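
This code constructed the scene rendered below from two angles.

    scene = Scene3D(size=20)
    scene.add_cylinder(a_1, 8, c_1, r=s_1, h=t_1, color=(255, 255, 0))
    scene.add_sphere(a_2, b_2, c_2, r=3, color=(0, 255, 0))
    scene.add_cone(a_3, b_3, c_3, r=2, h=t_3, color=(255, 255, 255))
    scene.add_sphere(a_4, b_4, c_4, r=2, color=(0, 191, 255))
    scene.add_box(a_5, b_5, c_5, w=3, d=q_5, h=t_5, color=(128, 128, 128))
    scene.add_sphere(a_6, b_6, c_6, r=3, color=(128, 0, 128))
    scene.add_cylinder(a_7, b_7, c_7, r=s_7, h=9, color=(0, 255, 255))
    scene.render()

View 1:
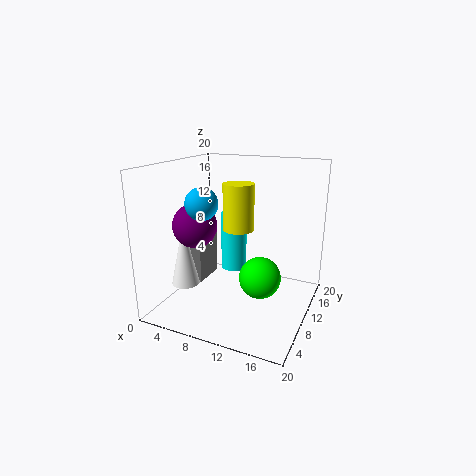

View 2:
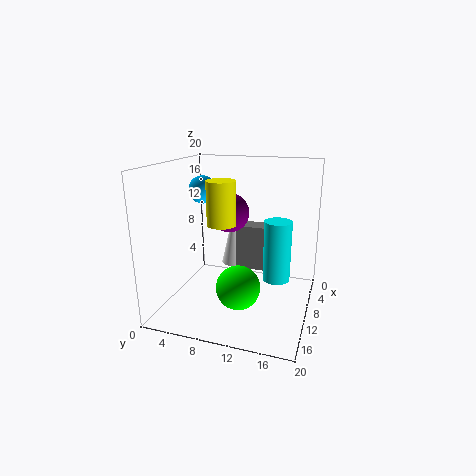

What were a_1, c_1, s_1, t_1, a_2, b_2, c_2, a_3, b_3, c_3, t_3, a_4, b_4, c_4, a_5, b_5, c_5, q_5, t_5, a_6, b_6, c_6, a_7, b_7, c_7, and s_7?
a_1 = 11; c_1 = 12; s_1 = 2; t_1 = 6; a_2 = 13; b_2 = 11; c_2 = 4; a_3 = 3; b_3 = 7; c_3 = 3; t_3 = 9; a_4 = 8; b_4 = 4; c_4 = 16; a_5 = 2; b_5 = 8; c_5 = 3; q_5 = 5; t_5 = 7; a_6 = 5; b_6 = 7; c_6 = 12; a_7 = 7; b_7 = 15; c_7 = 3; s_7 = 2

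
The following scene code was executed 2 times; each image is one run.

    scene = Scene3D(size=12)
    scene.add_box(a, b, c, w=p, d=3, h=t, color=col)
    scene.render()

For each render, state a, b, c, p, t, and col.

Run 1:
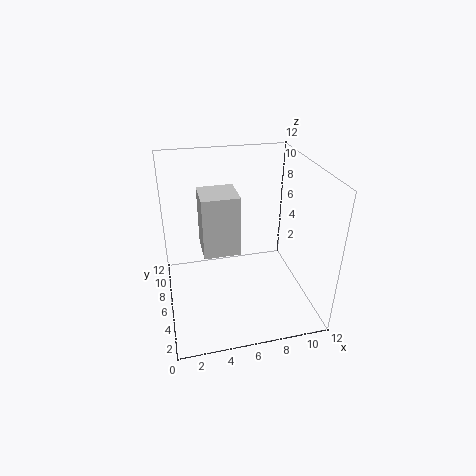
a = 3, b = 5, c = 5, p = 3, t = 5, col = 'lightgray'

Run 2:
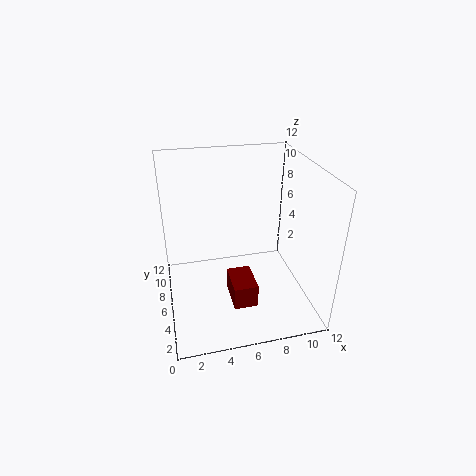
a = 5, b = 3, c = 1, p = 2, t = 2, col = 'maroon'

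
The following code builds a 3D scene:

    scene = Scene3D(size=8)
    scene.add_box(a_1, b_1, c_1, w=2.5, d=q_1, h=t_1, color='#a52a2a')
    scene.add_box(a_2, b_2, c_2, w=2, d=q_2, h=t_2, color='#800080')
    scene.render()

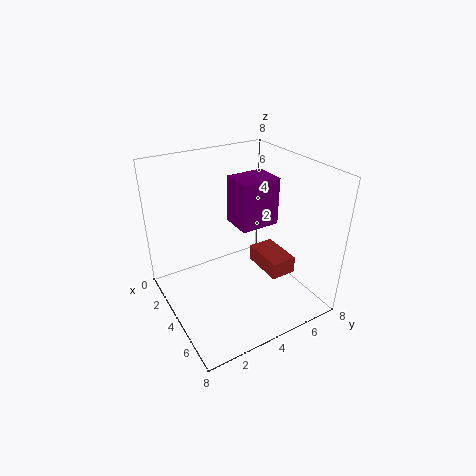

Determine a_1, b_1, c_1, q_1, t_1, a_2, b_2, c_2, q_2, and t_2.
a_1 = 3, b_1 = 5.5, c_1 = 1.5, q_1 = 1.5, t_1 = 1, a_2 = 1, b_2 = 5, c_2 = 3.5, q_2 = 2.5, t_2 = 3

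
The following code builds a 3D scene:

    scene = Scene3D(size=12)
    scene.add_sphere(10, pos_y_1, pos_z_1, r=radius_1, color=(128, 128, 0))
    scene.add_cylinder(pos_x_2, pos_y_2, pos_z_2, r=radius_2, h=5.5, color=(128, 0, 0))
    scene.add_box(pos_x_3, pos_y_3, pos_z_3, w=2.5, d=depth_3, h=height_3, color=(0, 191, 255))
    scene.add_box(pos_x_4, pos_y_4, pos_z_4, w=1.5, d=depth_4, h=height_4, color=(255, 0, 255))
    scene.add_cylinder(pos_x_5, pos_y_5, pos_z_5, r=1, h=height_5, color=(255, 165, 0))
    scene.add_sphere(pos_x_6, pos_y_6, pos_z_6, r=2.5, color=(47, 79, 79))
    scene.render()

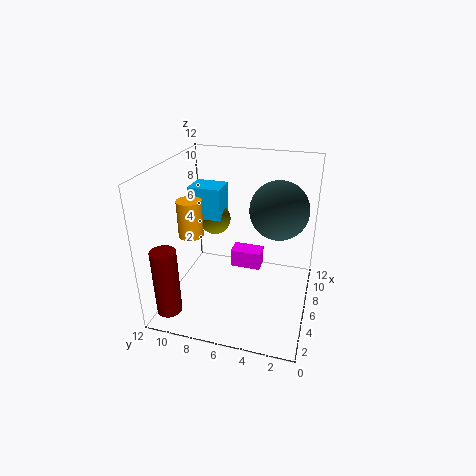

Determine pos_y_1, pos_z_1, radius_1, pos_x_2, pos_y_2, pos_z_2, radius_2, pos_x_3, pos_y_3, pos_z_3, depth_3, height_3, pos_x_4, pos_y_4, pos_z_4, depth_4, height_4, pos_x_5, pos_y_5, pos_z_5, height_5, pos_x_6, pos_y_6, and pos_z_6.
pos_y_1 = 9.5
pos_z_1 = 5.5
radius_1 = 1.5
pos_x_2 = 1.5
pos_y_2 = 10.5
pos_z_2 = 1
radius_2 = 1
pos_x_3 = 8.5
pos_y_3 = 8.5
pos_z_3 = 6
depth_3 = 3
height_3 = 3
pos_x_4 = 5.5
pos_y_4 = 4
pos_z_4 = 3.5
depth_4 = 2.5
height_4 = 1.5
pos_x_5 = 4.5
pos_y_5 = 9.5
pos_z_5 = 6.5
height_5 = 3
pos_x_6 = 8
pos_y_6 = 3
pos_z_6 = 8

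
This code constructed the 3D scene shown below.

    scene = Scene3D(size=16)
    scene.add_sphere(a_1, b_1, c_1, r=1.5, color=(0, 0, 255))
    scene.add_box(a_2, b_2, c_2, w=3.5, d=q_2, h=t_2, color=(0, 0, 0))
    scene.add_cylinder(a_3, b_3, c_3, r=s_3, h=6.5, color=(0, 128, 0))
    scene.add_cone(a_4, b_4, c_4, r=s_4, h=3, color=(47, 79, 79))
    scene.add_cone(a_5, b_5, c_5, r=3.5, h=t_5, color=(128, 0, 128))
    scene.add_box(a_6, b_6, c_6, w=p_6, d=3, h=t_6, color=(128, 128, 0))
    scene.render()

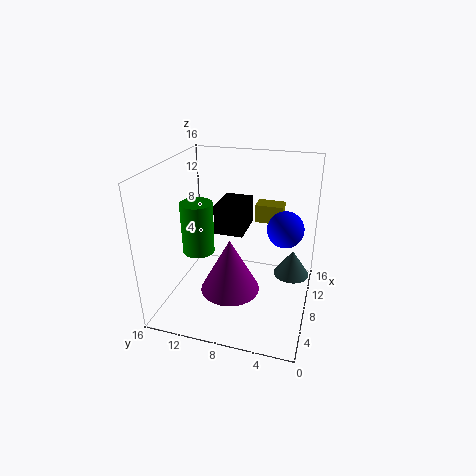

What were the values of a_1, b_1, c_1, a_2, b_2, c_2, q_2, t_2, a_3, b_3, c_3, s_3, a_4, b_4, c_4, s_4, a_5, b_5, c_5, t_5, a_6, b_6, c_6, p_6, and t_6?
a_1 = 1.5
b_1 = 2
c_1 = 13
a_2 = 1
b_2 = 5.5
c_2 = 12
q_2 = 2.5
t_2 = 2.5
a_3 = 10.5
b_3 = 14
c_3 = 4
s_3 = 2
a_4 = 9.5
b_4 = 2
c_4 = 3.5
s_4 = 2
a_5 = 8
b_5 = 9
c_5 = 1
t_5 = 6.5
a_6 = 9.5
b_6 = 3.5
c_6 = 9.5
p_6 = 2
t_6 = 2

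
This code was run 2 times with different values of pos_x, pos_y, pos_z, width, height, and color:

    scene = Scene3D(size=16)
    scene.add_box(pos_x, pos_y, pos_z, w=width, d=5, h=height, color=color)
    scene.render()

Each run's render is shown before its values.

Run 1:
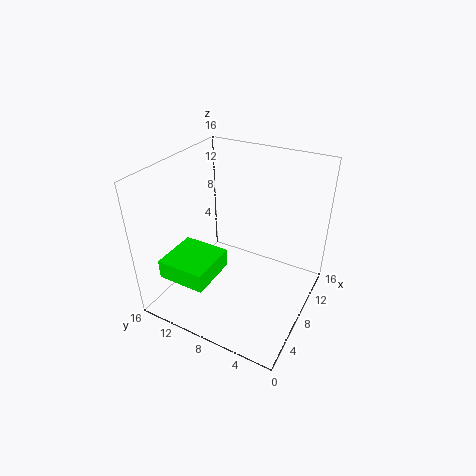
pos_x = 0.5, pos_y = 8, pos_z = 6, width = 5, height = 2, color = 'lime'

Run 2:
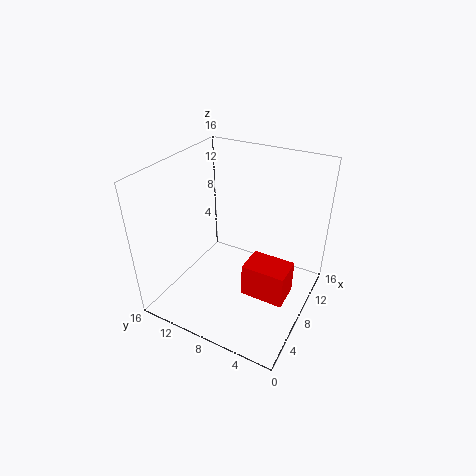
pos_x = 7, pos_y = 2, pos_z = 1, width = 3.5, height = 4, color = 'red'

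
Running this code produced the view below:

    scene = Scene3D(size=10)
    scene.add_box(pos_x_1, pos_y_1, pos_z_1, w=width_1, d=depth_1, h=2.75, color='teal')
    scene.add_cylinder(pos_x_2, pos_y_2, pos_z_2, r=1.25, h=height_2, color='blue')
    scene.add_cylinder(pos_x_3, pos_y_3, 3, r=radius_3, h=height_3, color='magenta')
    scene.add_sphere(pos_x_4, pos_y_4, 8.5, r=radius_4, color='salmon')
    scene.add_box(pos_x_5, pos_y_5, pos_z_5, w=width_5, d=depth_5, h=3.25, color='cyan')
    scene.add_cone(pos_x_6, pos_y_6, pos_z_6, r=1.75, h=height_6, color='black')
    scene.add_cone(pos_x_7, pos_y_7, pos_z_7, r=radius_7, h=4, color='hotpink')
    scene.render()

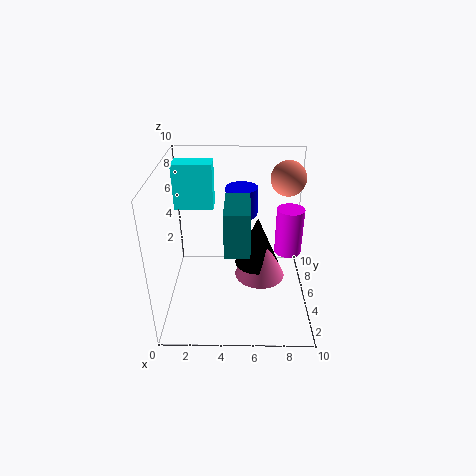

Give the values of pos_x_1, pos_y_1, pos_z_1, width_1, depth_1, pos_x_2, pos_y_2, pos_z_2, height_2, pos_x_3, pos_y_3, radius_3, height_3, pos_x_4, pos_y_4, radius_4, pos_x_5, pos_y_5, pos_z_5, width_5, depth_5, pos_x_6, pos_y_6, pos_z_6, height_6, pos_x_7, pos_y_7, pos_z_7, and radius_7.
pos_x_1 = 4.25
pos_y_1 = 1
pos_z_1 = 6
width_1 = 1.5
depth_1 = 3
pos_x_2 = 5.25
pos_y_2 = 8.75
pos_z_2 = 5
height_2 = 2.25
pos_x_3 = 8.75
pos_y_3 = 6.5
radius_3 = 1
height_3 = 3.5
pos_x_4 = 8.5
pos_y_4 = 7.25
radius_4 = 1.25
pos_x_5 = 0.5
pos_y_5 = 6.25
pos_z_5 = 6.5
width_5 = 2.75
depth_5 = 1.5
pos_x_6 = 6.5
pos_y_6 = 7.5
pos_z_6 = 1.25
height_6 = 4
pos_x_7 = 6.75
pos_y_7 = 7.25
pos_z_7 = 0.25
radius_7 = 2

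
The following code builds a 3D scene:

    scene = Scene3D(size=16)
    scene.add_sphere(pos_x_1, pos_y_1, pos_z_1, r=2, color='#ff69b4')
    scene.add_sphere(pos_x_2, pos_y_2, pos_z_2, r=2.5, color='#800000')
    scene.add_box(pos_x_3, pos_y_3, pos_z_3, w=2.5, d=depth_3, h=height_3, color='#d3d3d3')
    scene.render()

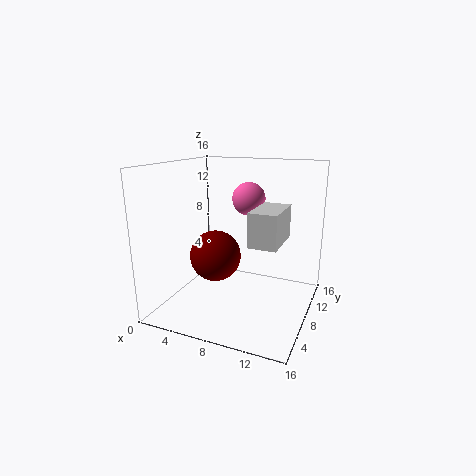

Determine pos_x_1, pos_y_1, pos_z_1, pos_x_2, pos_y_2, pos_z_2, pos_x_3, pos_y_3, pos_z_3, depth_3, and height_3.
pos_x_1 = 7.5
pos_y_1 = 12.5
pos_z_1 = 11.5
pos_x_2 = 7.5
pos_y_2 = 3.5
pos_z_2 = 7.5
pos_x_3 = 12
pos_y_3 = 0.5
pos_z_3 = 10
depth_3 = 4.5
height_3 = 3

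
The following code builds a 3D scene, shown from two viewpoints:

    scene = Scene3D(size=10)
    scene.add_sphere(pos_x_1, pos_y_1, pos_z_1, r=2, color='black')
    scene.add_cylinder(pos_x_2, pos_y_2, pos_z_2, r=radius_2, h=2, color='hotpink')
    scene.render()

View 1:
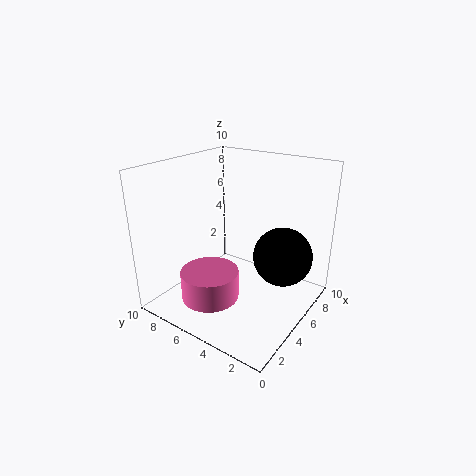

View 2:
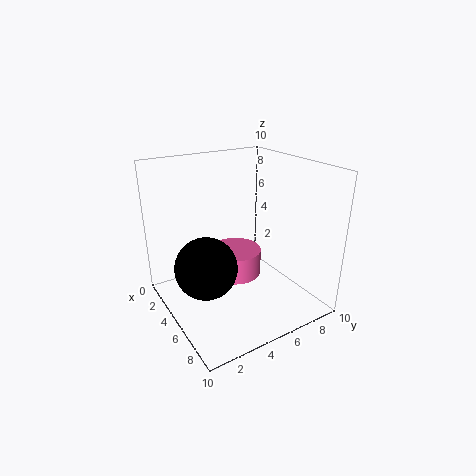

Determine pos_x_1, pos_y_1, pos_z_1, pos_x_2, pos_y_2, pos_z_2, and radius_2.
pos_x_1 = 6
pos_y_1 = 2
pos_z_1 = 4
pos_x_2 = 3
pos_y_2 = 6
pos_z_2 = 1
radius_2 = 2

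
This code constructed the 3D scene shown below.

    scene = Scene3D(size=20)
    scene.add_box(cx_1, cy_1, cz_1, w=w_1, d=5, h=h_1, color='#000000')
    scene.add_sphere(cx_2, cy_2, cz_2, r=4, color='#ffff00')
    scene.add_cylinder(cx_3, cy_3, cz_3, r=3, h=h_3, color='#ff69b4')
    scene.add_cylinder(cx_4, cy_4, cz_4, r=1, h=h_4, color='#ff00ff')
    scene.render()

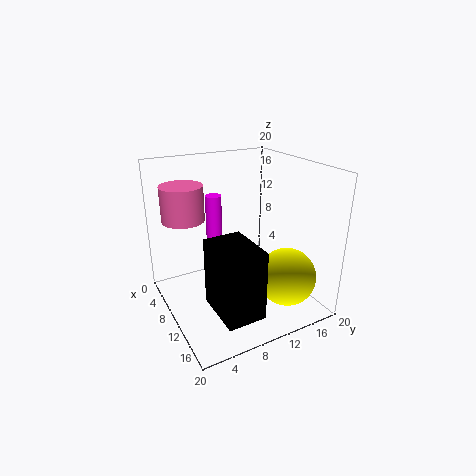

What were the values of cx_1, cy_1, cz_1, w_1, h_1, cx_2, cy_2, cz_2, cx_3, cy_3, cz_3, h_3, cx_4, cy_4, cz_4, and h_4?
cx_1 = 12, cy_1 = 4, cz_1 = 3, w_1 = 7, h_1 = 9, cx_2 = 15, cy_2 = 15, cz_2 = 5, cx_3 = 5, cy_3 = 4, cz_3 = 12, h_3 = 5, cx_4 = 11, cy_4 = 6, cz_4 = 8, h_4 = 9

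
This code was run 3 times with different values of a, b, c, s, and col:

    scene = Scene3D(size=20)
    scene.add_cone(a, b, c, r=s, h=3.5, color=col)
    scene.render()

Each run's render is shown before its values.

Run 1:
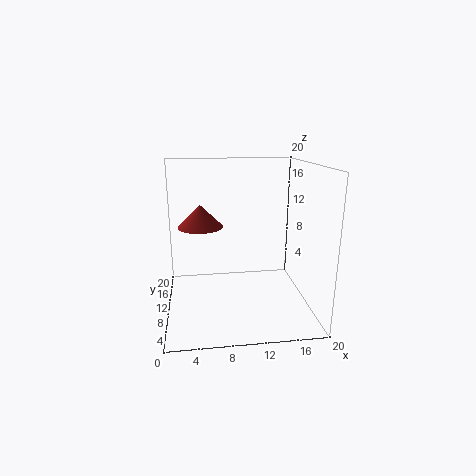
a = 5
b = 16
c = 10
s = 3.5
col = 'brown'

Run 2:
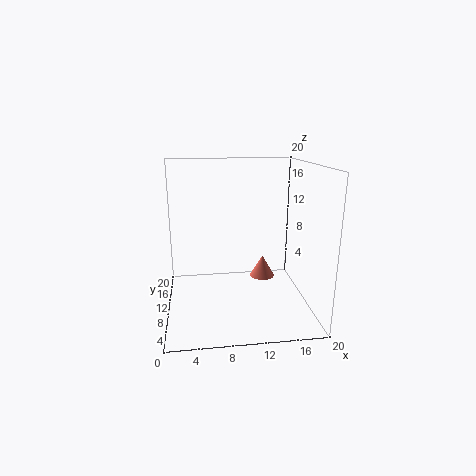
a = 15
b = 16.5
c = 1
s = 2
col = 'salmon'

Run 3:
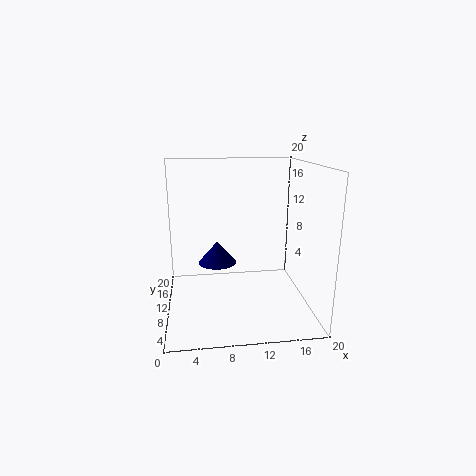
a = 7.5
b = 16
c = 4
s = 3
col = 'navy'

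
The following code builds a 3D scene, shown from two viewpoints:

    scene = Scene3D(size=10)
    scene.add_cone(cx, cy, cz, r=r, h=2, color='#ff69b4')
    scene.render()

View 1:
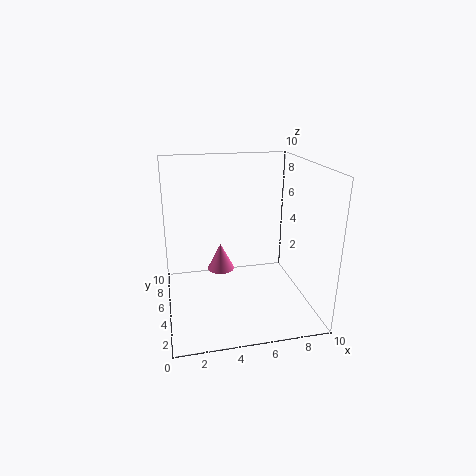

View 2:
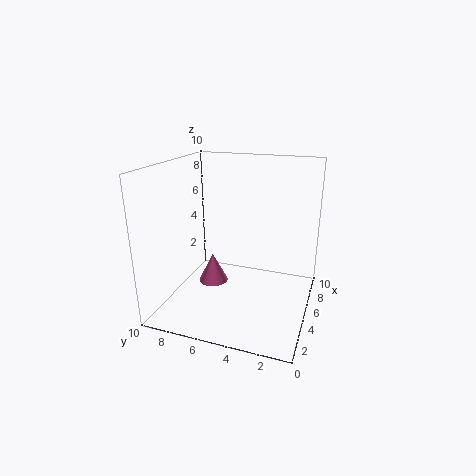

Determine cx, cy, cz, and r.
cx = 4; cy = 6.5; cz = 2; r = 1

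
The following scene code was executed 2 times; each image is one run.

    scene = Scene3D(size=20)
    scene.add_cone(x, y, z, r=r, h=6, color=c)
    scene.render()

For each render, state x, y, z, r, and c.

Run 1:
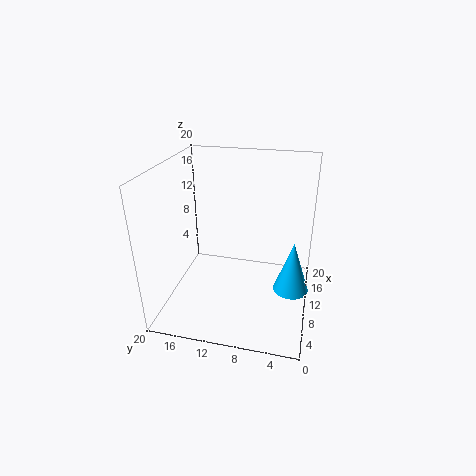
x = 3; y = 2; z = 8; r = 2; c = 'deepskyblue'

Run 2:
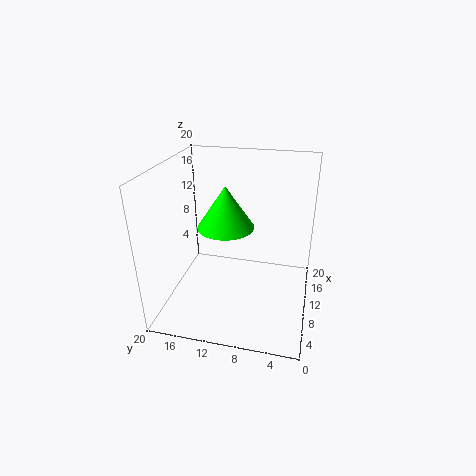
x = 11; y = 12; z = 11; r = 4; c = 'lime'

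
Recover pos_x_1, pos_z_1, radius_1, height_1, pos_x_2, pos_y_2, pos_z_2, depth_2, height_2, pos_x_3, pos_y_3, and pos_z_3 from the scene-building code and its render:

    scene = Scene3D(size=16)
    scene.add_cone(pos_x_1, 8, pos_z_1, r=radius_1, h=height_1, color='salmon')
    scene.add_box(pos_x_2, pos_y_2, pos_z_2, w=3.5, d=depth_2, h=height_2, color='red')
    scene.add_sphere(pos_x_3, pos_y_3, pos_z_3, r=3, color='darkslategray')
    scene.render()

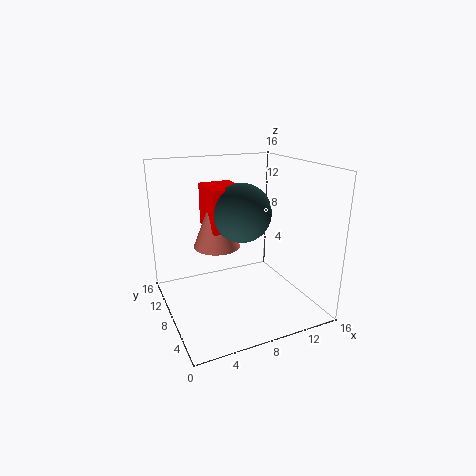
pos_x_1 = 5.5, pos_z_1 = 7.5, radius_1 = 2.5, height_1 = 6.5, pos_x_2 = 4.5, pos_y_2 = 6, pos_z_2 = 9.5, depth_2 = 4.5, height_2 = 4.5, pos_x_3 = 7.5, pos_y_3 = 6, pos_z_3 = 11.5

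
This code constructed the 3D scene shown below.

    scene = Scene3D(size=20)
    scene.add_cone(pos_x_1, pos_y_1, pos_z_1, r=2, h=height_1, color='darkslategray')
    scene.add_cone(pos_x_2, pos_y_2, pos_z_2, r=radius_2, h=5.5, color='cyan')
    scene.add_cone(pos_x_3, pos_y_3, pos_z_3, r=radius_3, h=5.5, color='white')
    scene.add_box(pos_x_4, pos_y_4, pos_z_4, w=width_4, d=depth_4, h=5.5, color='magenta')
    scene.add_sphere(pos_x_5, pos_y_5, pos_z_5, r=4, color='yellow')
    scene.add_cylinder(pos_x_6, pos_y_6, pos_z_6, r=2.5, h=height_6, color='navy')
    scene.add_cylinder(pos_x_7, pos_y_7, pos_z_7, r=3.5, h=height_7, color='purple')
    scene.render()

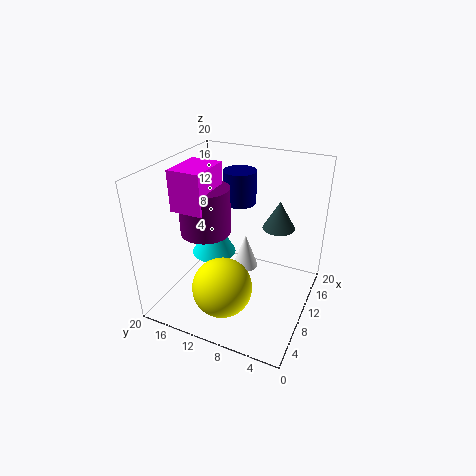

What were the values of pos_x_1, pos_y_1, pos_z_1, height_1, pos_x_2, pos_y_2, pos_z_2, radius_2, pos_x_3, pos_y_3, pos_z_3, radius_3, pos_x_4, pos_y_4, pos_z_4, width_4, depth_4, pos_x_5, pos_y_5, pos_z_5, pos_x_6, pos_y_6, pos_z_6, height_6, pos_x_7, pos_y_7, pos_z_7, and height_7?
pos_x_1 = 9, pos_y_1 = 4, pos_z_1 = 13.5, height_1 = 3.5, pos_x_2 = 8.5, pos_y_2 = 13, pos_z_2 = 8, radius_2 = 3, pos_x_3 = 15, pos_y_3 = 11, pos_z_3 = 2, radius_3 = 2, pos_x_4 = 5.5, pos_y_4 = 13, pos_z_4 = 14.5, width_4 = 6, depth_4 = 4.5, pos_x_5 = 5, pos_y_5 = 10, pos_z_5 = 5, pos_x_6 = 16, pos_y_6 = 12.5, pos_z_6 = 12.5, height_6 = 5, pos_x_7 = 9, pos_y_7 = 14.5, pos_z_7 = 10.5, height_7 = 6.5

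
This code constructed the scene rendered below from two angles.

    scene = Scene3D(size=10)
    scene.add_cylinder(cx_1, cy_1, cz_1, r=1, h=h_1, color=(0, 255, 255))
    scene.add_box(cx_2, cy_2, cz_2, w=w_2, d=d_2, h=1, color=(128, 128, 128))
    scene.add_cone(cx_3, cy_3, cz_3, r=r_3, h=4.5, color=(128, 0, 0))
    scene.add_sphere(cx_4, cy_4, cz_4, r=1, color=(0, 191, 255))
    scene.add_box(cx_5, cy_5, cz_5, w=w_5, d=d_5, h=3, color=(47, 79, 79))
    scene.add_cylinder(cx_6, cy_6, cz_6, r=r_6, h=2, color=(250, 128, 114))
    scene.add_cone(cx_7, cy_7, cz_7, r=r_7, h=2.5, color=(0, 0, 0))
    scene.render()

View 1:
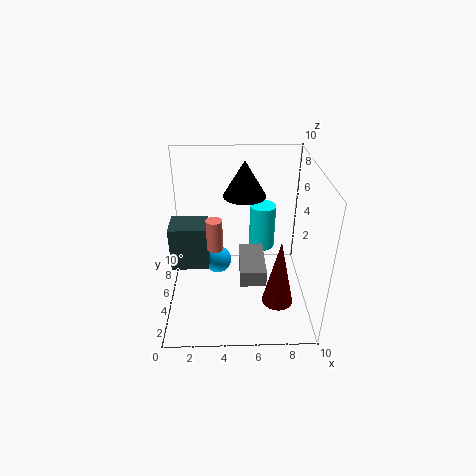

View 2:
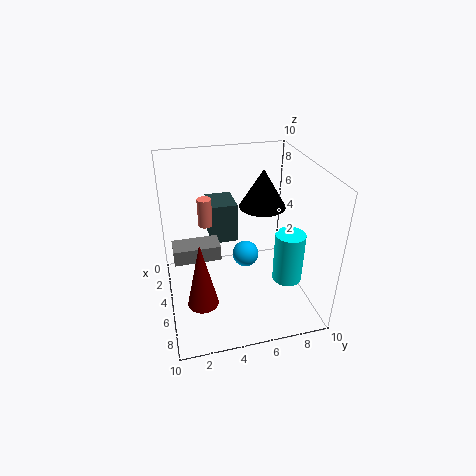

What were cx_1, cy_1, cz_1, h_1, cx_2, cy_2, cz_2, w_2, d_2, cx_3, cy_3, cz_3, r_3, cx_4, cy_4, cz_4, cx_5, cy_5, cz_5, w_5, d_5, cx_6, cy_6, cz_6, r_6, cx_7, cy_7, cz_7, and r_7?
cx_1 = 7
cy_1 = 8
cz_1 = 2.5
h_1 = 3.5
cx_2 = 5
cy_2 = 0.5
cz_2 = 4.5
w_2 = 1.5
d_2 = 3
cx_3 = 7.5
cy_3 = 2
cz_3 = 2
r_3 = 1
cx_4 = 3.5
cy_4 = 6
cz_4 = 2.5
cx_5 = 0.5
cy_5 = 3.5
cz_5 = 3.5
w_5 = 2.5
d_5 = 2
cx_6 = 3.5
cy_6 = 3
cz_6 = 5.5
r_6 = 0.5
cx_7 = 5.5
cy_7 = 6.5
cz_7 = 7.5
r_7 = 1.5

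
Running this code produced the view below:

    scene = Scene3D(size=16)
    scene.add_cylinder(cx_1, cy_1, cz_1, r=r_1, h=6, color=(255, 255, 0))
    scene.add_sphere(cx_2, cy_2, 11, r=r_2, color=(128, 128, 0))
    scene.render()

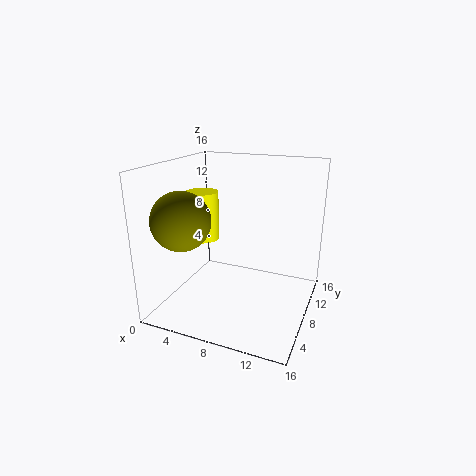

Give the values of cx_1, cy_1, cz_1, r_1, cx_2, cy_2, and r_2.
cx_1 = 2; cy_1 = 11; cz_1 = 6; r_1 = 2; cx_2 = 4; cy_2 = 3; r_2 = 3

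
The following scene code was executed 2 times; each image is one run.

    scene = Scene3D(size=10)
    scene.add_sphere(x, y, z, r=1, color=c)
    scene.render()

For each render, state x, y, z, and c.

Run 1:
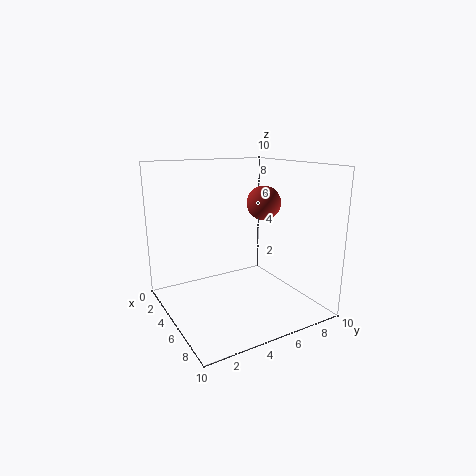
x = 8; y = 5; z = 8; c = 'brown'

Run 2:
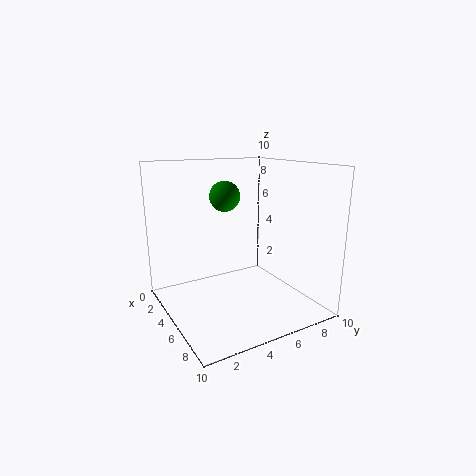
x = 5; y = 4; z = 8; c = 'green'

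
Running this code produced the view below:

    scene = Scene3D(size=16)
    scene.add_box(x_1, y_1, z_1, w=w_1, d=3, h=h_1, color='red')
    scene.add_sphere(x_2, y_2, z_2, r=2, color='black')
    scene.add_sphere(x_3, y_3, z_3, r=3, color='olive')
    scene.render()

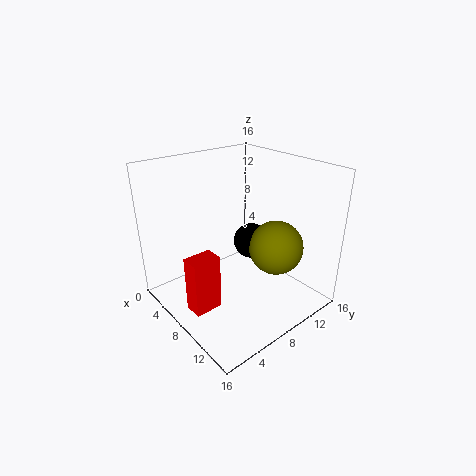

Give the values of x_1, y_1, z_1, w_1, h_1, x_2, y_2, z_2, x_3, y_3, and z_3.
x_1 = 8; y_1 = 1; z_1 = 2; w_1 = 2; h_1 = 6; x_2 = 8; y_2 = 10; z_2 = 7; x_3 = 11; y_3 = 11; z_3 = 7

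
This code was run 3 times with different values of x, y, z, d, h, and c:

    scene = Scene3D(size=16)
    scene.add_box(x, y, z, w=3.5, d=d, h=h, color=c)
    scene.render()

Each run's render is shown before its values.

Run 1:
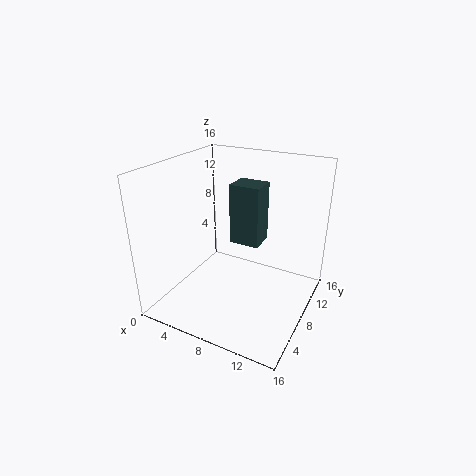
x = 6.25; y = 9.25; z = 6.5; d = 3; h = 7; c = 'darkslategray'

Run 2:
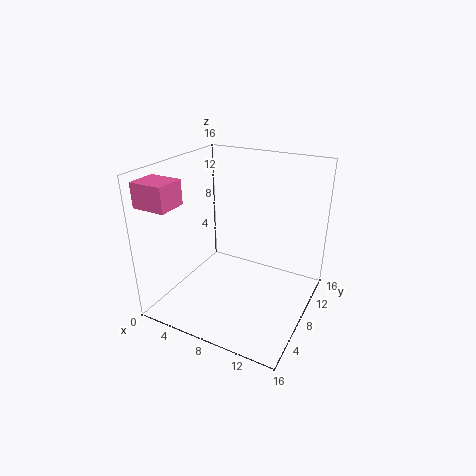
x = 1; y = 0.25; z = 13; d = 3; h = 2.5; c = 'hotpink'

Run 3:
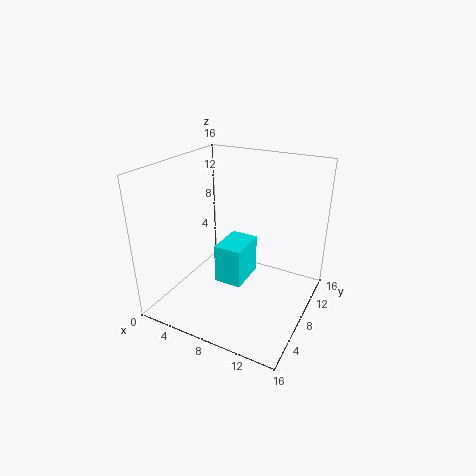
x = 4; y = 9.25; z = 0.25; d = 5; h = 5; c = 'cyan'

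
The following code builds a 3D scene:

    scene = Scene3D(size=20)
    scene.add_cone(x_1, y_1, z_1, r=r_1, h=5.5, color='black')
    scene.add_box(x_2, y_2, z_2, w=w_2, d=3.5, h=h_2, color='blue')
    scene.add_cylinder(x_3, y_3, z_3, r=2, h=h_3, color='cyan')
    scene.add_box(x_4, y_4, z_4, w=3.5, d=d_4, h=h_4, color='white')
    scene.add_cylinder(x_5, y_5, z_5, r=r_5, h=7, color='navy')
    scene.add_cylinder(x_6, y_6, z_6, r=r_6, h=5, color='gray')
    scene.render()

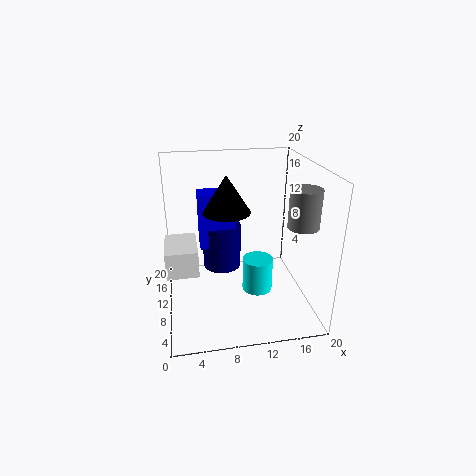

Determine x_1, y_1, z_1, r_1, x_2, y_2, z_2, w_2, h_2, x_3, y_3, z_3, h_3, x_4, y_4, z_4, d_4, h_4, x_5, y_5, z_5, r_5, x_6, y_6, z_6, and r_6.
x_1 = 9
y_1 = 13.5
z_1 = 12.5
r_1 = 3.5
x_2 = 5
y_2 = 14
z_2 = 6.5
w_2 = 5.5
h_2 = 8.5
x_3 = 12
y_3 = 6.5
z_3 = 4
h_3 = 4.5
x_4 = 0.5
y_4 = 0.5
z_4 = 10.5
d_4 = 5
h_4 = 3
x_5 = 8.5
y_5 = 16
z_5 = 2.5
r_5 = 3
x_6 = 17.5
y_6 = 5.5
z_6 = 13
r_6 = 2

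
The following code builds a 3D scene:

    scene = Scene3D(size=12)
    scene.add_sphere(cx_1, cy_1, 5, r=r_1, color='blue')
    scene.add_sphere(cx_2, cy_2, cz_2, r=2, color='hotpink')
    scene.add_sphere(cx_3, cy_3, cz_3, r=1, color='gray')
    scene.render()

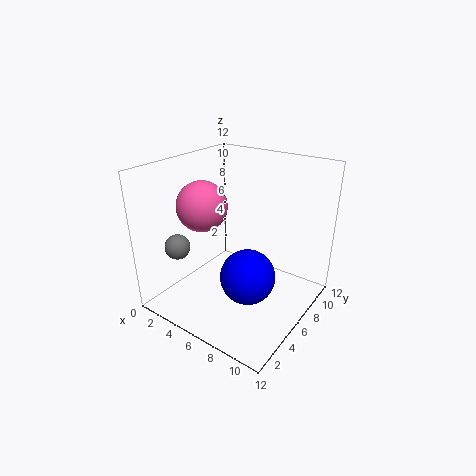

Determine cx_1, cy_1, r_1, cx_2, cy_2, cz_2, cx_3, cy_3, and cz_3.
cx_1 = 9
cy_1 = 3
r_1 = 2
cx_2 = 4
cy_2 = 4
cz_2 = 9
cx_3 = 3
cy_3 = 2
cz_3 = 6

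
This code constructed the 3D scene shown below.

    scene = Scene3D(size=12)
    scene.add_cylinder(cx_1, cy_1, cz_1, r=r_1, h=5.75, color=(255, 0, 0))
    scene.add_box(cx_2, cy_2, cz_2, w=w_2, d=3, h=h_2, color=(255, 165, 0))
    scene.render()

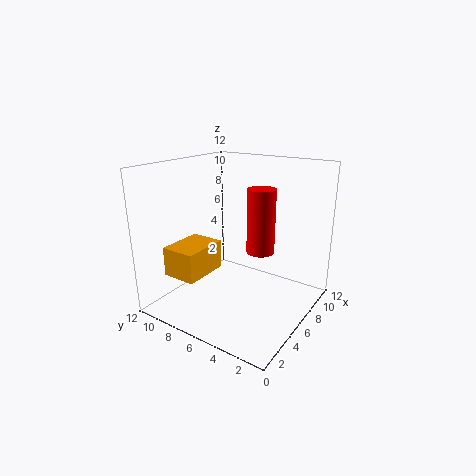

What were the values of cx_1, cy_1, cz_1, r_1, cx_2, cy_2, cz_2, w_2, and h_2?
cx_1 = 8.5
cy_1 = 5.25
cz_1 = 4
r_1 = 1.25
cx_2 = 2.25
cy_2 = 8
cz_2 = 2.75
w_2 = 4
h_2 = 2.5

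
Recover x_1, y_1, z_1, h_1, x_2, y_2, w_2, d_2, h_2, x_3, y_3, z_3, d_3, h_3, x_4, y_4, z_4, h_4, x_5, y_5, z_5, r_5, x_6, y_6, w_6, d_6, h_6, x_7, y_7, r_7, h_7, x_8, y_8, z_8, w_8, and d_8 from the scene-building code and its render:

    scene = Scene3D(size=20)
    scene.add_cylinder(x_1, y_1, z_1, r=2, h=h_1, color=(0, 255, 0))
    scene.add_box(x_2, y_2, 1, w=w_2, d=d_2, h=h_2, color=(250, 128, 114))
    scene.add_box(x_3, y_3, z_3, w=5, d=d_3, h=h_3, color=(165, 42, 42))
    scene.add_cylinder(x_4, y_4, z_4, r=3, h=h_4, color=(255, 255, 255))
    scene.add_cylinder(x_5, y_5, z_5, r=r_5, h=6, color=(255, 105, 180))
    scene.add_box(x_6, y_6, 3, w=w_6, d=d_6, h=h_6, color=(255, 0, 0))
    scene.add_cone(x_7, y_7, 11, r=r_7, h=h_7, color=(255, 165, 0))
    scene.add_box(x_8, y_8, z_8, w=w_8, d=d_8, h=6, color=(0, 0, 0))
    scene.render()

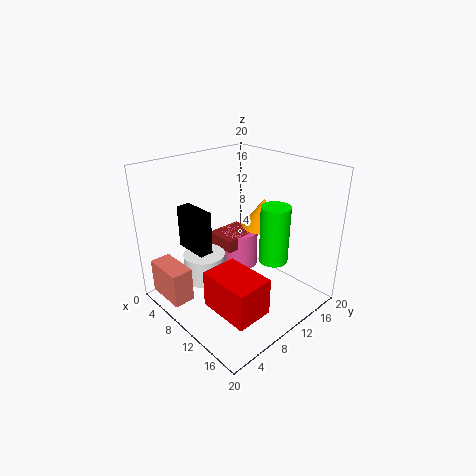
x_1 = 14; y_1 = 13; z_1 = 7; h_1 = 8; x_2 = 1; y_2 = 1; w_2 = 6; d_2 = 3; h_2 = 5; x_3 = 1; y_3 = 12; z_3 = 5; d_3 = 6; h_3 = 2; x_4 = 6; y_4 = 7; z_4 = 3; h_4 = 4; x_5 = 4; y_5 = 16; z_5 = 1; r_5 = 3; x_6 = 11; y_6 = 3; w_6 = 7; d_6 = 5; h_6 = 5; x_7 = 11; y_7 = 14; r_7 = 3; h_7 = 4; x_8 = 3; y_8 = 5; z_8 = 8; w_8 = 5; d_8 = 2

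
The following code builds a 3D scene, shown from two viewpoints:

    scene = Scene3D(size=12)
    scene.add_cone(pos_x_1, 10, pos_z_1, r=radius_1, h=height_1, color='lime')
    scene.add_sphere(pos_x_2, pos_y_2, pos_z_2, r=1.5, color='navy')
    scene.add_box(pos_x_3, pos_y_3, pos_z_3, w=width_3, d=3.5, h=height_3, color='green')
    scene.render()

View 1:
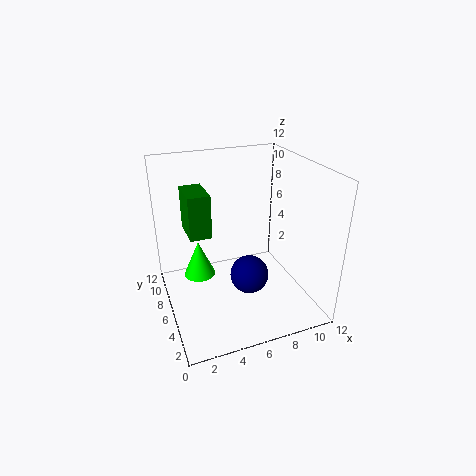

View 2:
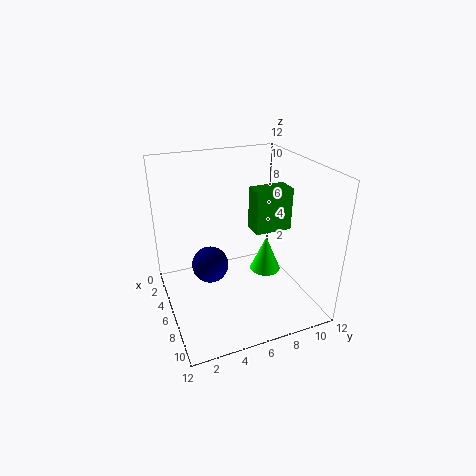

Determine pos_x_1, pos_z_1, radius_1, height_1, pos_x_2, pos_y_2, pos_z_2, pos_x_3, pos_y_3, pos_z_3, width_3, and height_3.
pos_x_1 = 3.5
pos_z_1 = 0.5
radius_1 = 1.5
height_1 = 3.5
pos_x_2 = 6
pos_y_2 = 3.5
pos_z_2 = 4
pos_x_3 = 2.5
pos_y_3 = 8.5
pos_z_3 = 5
width_3 = 2
height_3 = 4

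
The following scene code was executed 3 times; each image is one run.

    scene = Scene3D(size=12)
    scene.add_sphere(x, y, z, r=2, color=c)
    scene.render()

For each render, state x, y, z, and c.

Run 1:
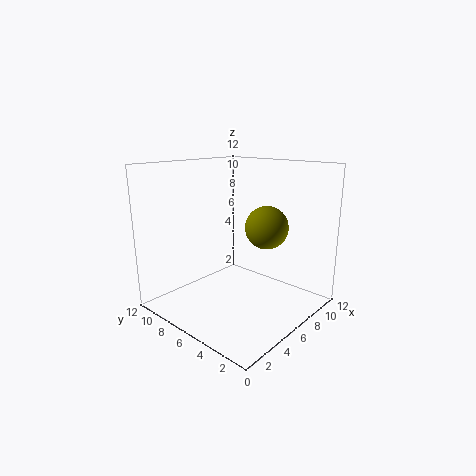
x = 10
y = 6
z = 6
c = 'olive'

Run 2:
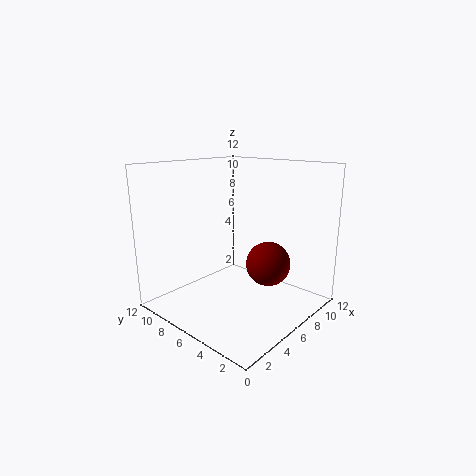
x = 9
y = 5
z = 3
c = 'maroon'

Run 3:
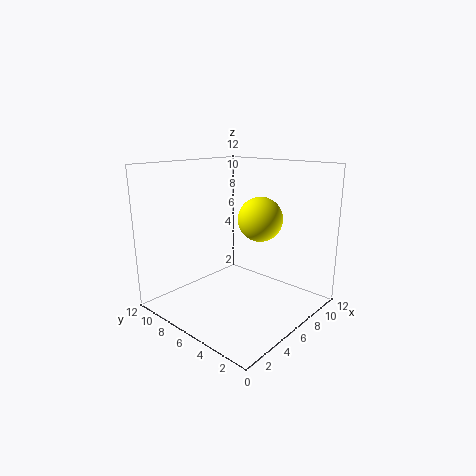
x = 9
y = 6
z = 7
c = 'yellow'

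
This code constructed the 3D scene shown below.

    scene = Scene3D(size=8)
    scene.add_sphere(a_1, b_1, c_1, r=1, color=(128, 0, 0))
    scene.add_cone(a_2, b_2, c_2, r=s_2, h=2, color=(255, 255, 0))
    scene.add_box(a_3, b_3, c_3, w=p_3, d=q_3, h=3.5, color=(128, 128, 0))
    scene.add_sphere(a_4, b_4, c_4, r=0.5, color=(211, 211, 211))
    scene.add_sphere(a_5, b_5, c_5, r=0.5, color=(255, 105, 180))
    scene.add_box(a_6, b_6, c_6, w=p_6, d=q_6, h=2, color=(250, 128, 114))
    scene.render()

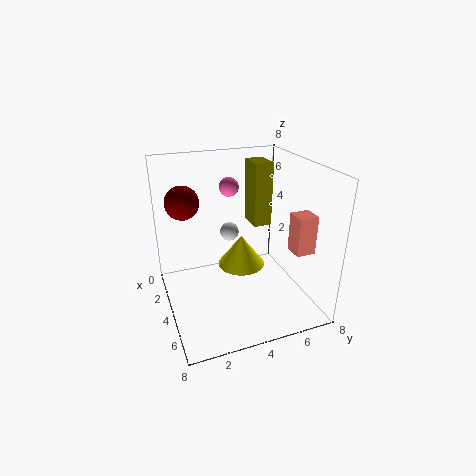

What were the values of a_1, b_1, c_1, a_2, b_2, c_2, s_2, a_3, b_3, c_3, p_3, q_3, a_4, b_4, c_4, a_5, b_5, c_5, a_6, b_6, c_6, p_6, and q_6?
a_1 = 1.5, b_1 = 1.5, c_1 = 5.5, a_2 = 2, b_2 = 5, c_2 = 1, s_2 = 1.5, a_3 = 2.5, b_3 = 5, c_3 = 4.5, p_3 = 1.5, q_3 = 1, a_4 = 4, b_4 = 3.5, c_4 = 4.5, a_5 = 4, b_5 = 3.5, c_5 = 7, a_6 = 6, b_6 = 6, c_6 = 4, p_6 = 1, q_6 = 1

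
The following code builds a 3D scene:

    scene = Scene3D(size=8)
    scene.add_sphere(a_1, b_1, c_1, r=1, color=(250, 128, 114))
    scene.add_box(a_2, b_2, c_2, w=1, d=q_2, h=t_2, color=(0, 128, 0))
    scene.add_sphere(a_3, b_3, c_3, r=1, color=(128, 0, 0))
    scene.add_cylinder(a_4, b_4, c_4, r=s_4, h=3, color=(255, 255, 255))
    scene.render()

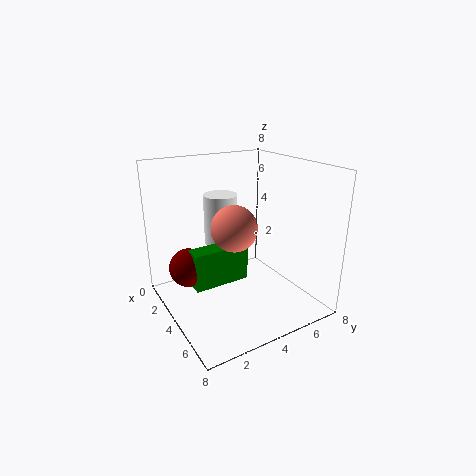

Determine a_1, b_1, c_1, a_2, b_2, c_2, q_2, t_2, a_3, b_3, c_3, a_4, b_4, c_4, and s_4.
a_1 = 7
b_1 = 2
c_1 = 6
a_2 = 4
b_2 = 1
c_2 = 2
q_2 = 3
t_2 = 2
a_3 = 4
b_3 = 1
c_3 = 3
a_4 = 2
b_4 = 4
c_4 = 3
s_4 = 1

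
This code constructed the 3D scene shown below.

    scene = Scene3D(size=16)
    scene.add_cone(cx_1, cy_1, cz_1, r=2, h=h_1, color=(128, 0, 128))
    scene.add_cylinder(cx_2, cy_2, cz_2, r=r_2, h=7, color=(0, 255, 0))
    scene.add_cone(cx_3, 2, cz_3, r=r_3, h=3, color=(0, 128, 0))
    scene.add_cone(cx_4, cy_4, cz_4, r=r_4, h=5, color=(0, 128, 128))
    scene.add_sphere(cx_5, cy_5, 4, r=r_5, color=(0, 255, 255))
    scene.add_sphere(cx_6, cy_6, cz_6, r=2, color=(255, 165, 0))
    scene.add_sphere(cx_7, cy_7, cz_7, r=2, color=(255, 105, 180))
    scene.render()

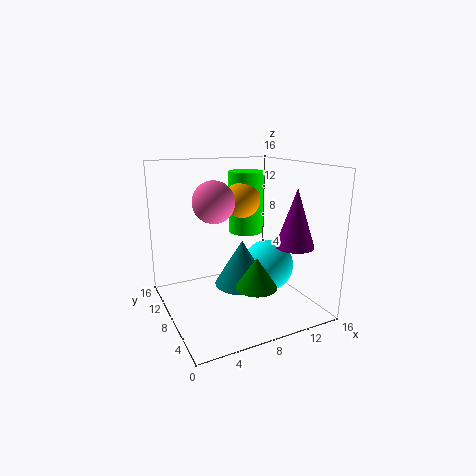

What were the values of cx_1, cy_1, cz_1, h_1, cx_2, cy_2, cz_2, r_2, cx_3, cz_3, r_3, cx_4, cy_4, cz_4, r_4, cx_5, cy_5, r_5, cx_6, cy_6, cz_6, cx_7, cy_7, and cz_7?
cx_1 = 12
cy_1 = 3
cz_1 = 8
h_1 = 6
cx_2 = 10
cy_2 = 10
cz_2 = 8
r_2 = 2
cx_3 = 7
cz_3 = 5
r_3 = 2
cx_4 = 8
cy_4 = 7
cz_4 = 3
r_4 = 3
cx_5 = 12
cy_5 = 8
r_5 = 3
cx_6 = 9
cy_6 = 9
cz_6 = 12
cx_7 = 4
cy_7 = 5
cz_7 = 13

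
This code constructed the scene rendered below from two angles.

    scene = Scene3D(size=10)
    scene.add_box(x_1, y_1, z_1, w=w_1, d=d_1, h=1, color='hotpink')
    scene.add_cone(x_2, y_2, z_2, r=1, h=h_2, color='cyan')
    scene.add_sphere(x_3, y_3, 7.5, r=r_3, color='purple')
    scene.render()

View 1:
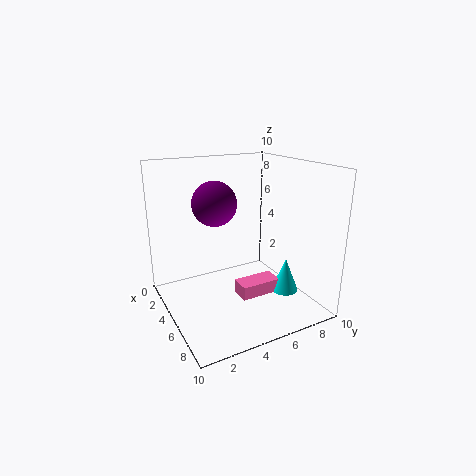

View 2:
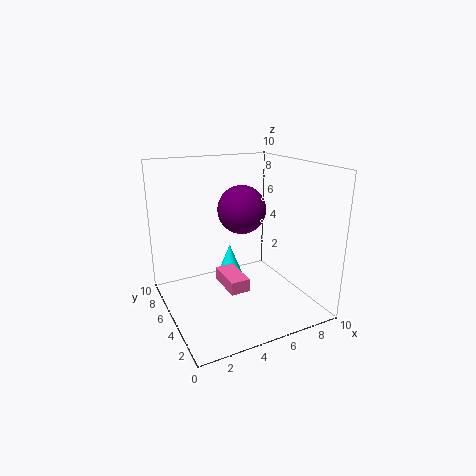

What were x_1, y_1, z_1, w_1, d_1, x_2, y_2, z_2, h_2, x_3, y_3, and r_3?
x_1 = 4.5; y_1 = 5; z_1 = 0.5; w_1 = 1.5; d_1 = 3; x_2 = 6; y_2 = 8.5; z_2 = 0.5; h_2 = 2.5; x_3 = 4.5; y_3 = 3.5; r_3 = 1.5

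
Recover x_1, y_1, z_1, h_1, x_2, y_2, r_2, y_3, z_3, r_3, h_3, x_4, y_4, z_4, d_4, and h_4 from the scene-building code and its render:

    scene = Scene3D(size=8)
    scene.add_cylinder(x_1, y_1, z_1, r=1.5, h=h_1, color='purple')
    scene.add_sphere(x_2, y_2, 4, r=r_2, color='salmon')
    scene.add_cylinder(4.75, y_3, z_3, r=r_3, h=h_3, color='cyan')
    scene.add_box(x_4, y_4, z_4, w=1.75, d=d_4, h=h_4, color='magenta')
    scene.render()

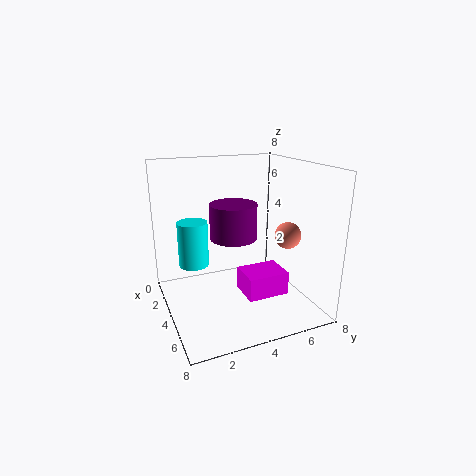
x_1 = 1.5, y_1 = 4.75, z_1 = 3, h_1 = 2.25, x_2 = 4.75, y_2 = 6.75, r_2 = 0.75, y_3 = 1.25, z_3 = 3.25, r_3 = 0.75, h_3 = 2.25, x_4 = 4.5, y_4 = 3.75, z_4 = 1.25, d_4 = 2.25, h_4 = 1.25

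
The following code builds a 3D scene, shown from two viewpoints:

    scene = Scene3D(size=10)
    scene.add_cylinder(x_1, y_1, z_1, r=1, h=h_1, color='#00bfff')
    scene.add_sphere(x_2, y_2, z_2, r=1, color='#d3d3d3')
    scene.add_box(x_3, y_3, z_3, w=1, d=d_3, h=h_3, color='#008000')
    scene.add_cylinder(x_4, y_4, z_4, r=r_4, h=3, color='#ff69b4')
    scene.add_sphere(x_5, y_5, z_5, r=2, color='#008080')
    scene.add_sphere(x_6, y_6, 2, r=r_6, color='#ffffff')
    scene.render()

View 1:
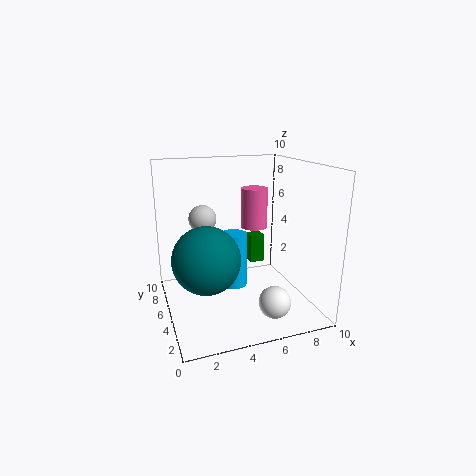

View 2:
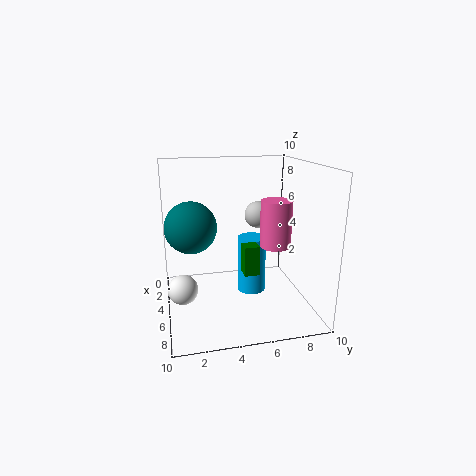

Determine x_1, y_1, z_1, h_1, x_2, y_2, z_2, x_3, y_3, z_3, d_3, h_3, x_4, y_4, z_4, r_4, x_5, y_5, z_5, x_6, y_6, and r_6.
x_1 = 5
y_1 = 6
z_1 = 1
h_1 = 4
x_2 = 3
y_2 = 7
z_2 = 6
x_3 = 6
y_3 = 5
z_3 = 3
d_3 = 1
h_3 = 2
x_4 = 7
y_4 = 7
z_4 = 5
r_4 = 1
x_5 = 2
y_5 = 2
z_5 = 5
x_6 = 6
y_6 = 1
r_6 = 1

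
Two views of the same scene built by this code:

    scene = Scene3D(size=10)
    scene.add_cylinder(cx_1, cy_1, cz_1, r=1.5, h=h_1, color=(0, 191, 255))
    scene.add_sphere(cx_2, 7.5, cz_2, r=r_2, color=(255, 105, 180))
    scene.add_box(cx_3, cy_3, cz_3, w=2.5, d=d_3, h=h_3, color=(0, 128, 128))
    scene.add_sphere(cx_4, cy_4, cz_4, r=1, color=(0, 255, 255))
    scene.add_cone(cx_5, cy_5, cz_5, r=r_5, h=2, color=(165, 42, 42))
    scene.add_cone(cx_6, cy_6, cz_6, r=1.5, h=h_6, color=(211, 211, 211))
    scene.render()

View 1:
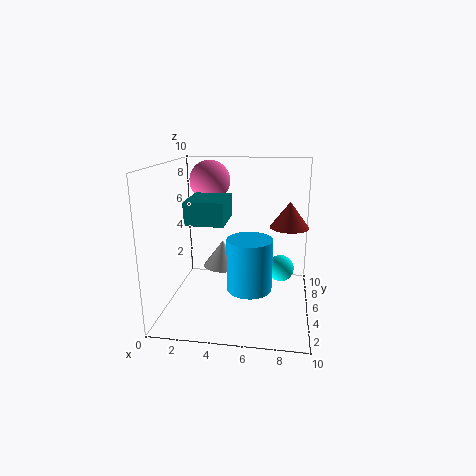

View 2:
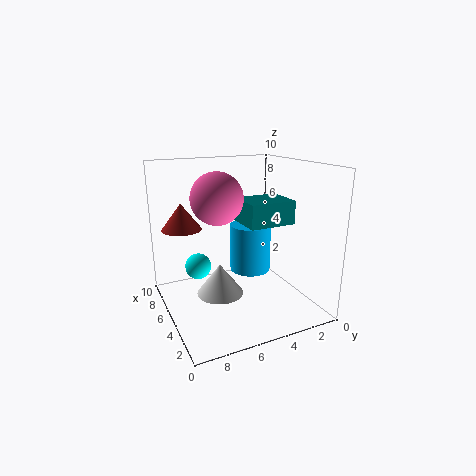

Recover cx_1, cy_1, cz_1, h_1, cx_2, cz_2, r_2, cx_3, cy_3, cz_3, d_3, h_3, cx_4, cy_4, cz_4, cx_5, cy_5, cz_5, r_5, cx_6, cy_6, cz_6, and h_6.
cx_1 = 6; cy_1 = 3.5; cz_1 = 2; h_1 = 3.5; cx_2 = 2.5; cz_2 = 8.5; r_2 = 1.5; cx_3 = 2; cy_3 = 2.5; cz_3 = 6.5; d_3 = 3; h_3 = 1.5; cx_4 = 8; cy_4 = 7; cz_4 = 2; cx_5 = 8.5; cy_5 = 8; cz_5 = 5; r_5 = 1.5; cx_6 = 3.5; cy_6 = 7; cz_6 = 2; h_6 = 2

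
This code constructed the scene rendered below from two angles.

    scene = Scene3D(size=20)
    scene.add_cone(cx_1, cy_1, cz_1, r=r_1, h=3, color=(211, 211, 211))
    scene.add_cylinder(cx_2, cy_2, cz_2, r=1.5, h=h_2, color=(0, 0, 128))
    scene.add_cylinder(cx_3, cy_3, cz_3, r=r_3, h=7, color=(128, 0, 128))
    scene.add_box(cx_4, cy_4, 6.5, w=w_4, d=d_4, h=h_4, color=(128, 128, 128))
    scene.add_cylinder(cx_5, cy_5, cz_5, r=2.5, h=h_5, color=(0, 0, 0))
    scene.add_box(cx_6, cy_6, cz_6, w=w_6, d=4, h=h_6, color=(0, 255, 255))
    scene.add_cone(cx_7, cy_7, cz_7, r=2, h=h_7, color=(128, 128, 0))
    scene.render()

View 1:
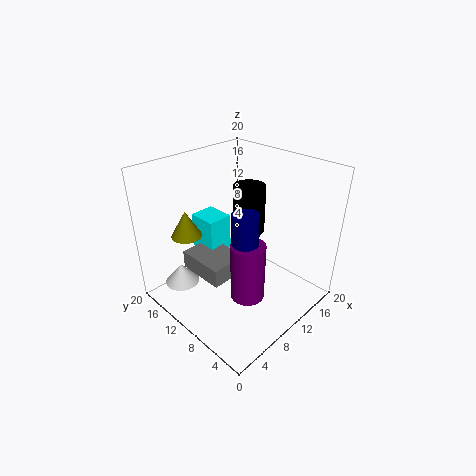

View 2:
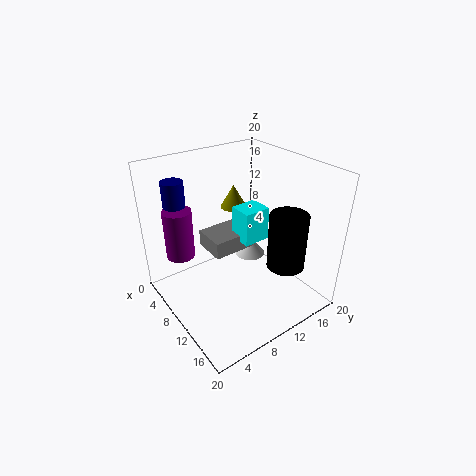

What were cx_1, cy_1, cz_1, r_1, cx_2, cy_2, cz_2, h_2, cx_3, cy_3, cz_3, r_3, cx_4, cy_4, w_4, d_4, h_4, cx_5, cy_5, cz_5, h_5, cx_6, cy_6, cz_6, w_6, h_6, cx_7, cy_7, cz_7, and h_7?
cx_1 = 4.5
cy_1 = 16.5
cz_1 = 2
r_1 = 2.5
cx_2 = 4.5
cy_2 = 3.5
cz_2 = 14.5
h_2 = 3.5
cx_3 = 5
cy_3 = 3.5
cz_3 = 7
r_3 = 2
cx_4 = 3.5
cy_4 = 7.5
w_4 = 5
d_4 = 6.5
h_4 = 2.5
cx_5 = 16
cy_5 = 13.5
cz_5 = 7.5
h_5 = 7.5
cx_6 = 6.5
cy_6 = 11.5
cz_6 = 8
w_6 = 3.5
h_6 = 5
cx_7 = 4
cy_7 = 13.5
cz_7 = 11.5
h_7 = 3.5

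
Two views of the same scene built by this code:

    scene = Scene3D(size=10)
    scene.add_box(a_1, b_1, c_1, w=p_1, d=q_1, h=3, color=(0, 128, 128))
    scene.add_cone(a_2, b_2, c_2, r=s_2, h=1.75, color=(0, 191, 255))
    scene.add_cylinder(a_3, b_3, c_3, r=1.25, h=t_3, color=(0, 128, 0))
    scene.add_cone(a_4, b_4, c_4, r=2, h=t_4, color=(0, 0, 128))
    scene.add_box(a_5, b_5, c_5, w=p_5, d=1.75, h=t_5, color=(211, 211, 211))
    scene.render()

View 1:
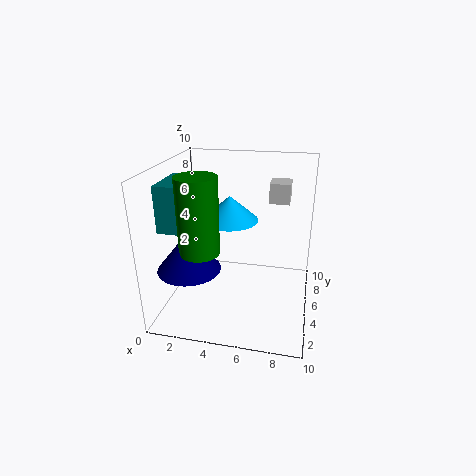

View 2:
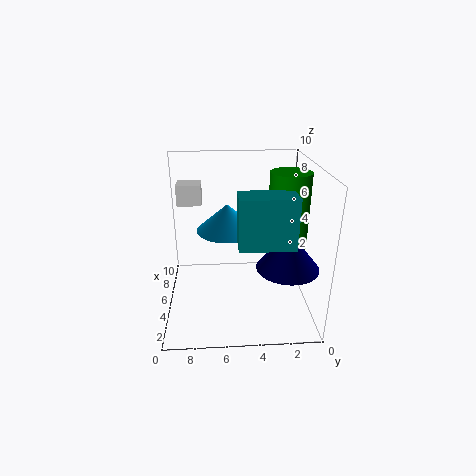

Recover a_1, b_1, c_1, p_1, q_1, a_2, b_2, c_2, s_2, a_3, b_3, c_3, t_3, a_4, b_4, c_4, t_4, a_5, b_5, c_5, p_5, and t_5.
a_1 = 0.5; b_1 = 2; c_1 = 6.25; p_1 = 1.75; q_1 = 3.25; a_2 = 4.25; b_2 = 5.75; c_2 = 6; s_2 = 2; a_3 = 3.25; b_3 = 2; c_3 = 5.25; t_3 = 4.75; a_4 = 2.5; b_4 = 2; c_4 = 4; t_4 = 2.5; a_5 = 6.75; b_5 = 7.5; c_5 = 6.75; p_5 = 1.5; t_5 = 1.5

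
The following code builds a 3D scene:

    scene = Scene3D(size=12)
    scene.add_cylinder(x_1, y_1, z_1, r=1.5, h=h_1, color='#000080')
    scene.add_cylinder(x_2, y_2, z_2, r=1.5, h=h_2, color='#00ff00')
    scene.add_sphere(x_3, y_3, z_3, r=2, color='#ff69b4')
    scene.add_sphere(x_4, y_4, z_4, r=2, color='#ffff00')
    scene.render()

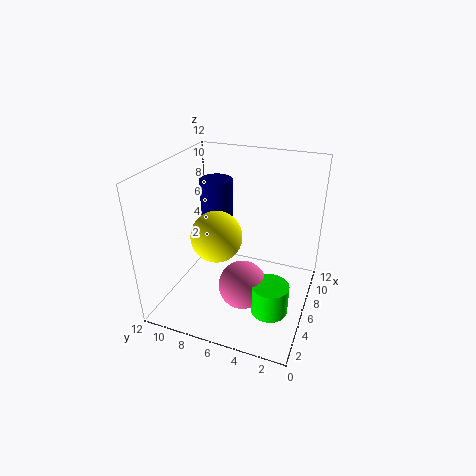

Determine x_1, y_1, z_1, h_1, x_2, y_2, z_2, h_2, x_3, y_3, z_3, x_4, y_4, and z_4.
x_1 = 9.5
y_1 = 9.5
z_1 = 4
h_1 = 5.5
x_2 = 4
y_2 = 2.5
z_2 = 1
h_2 = 2.5
x_3 = 4.5
y_3 = 5
z_3 = 2.5
x_4 = 4
y_4 = 7
z_4 = 7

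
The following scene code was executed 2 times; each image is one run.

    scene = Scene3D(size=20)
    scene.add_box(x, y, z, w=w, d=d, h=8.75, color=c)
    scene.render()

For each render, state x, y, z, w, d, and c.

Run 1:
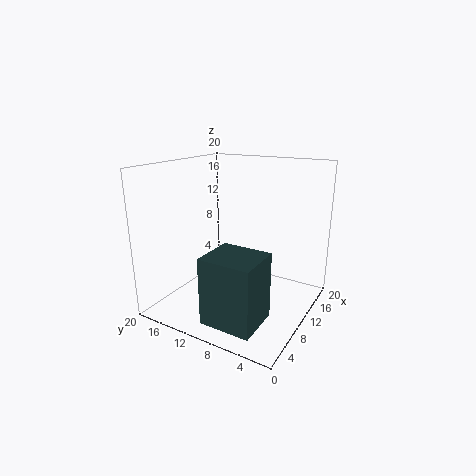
x = 1; y = 3.5; z = 1.5; w = 6; d = 6.75; c = 'darkslategray'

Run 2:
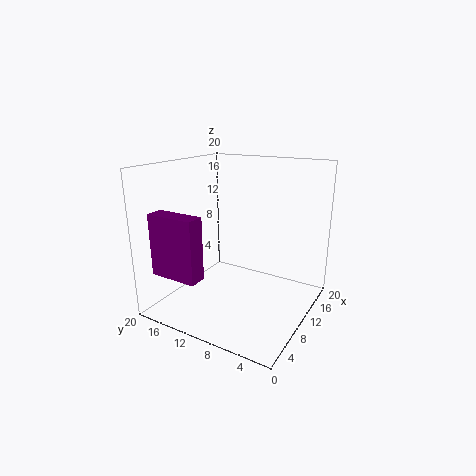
x = 3; y = 12.75; z = 5; w = 2.5; d = 7; c = 'purple'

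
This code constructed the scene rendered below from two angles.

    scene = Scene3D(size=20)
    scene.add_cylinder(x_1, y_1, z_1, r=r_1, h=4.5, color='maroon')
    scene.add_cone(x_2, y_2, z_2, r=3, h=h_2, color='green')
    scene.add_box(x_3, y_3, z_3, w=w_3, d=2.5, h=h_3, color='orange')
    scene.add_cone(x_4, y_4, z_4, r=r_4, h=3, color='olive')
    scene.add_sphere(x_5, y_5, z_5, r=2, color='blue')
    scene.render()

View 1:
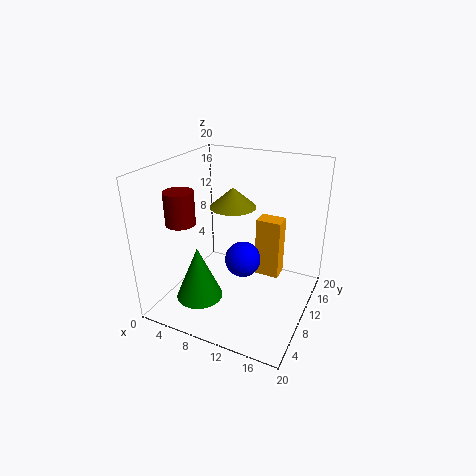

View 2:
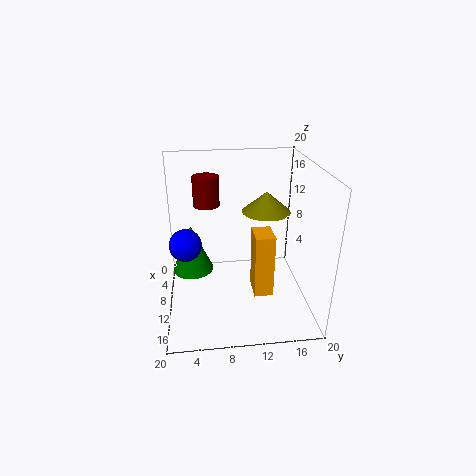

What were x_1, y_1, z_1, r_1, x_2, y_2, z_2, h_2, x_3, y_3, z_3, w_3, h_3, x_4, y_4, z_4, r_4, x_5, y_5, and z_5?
x_1 = 3.5, y_1 = 6, z_1 = 12.5, r_1 = 2, x_2 = 7.5, y_2 = 3.5, z_2 = 4, h_2 = 7, x_3 = 12, y_3 = 11.5, z_3 = 4, w_3 = 3.5, h_3 = 8.5, x_4 = 7, y_4 = 14.5, z_4 = 12.5, r_4 = 3.5, x_5 = 14, y_5 = 3, z_5 = 11.5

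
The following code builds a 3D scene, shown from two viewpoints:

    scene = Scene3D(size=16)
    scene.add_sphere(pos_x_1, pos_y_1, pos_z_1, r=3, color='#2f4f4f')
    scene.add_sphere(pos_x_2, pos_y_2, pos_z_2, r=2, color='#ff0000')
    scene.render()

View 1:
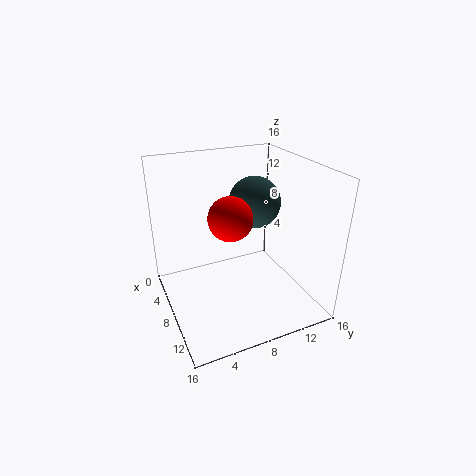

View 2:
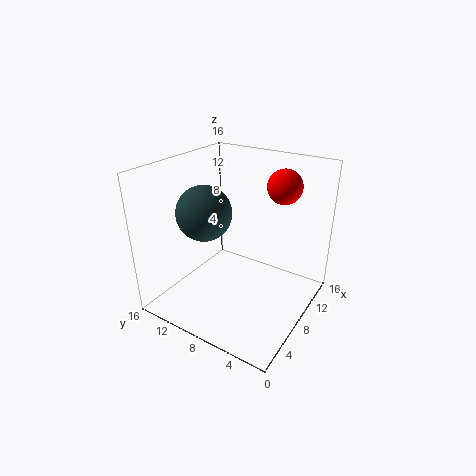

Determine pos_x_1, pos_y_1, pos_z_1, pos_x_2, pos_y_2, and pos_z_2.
pos_x_1 = 6; pos_y_1 = 11; pos_z_1 = 11; pos_x_2 = 13; pos_y_2 = 5; pos_z_2 = 13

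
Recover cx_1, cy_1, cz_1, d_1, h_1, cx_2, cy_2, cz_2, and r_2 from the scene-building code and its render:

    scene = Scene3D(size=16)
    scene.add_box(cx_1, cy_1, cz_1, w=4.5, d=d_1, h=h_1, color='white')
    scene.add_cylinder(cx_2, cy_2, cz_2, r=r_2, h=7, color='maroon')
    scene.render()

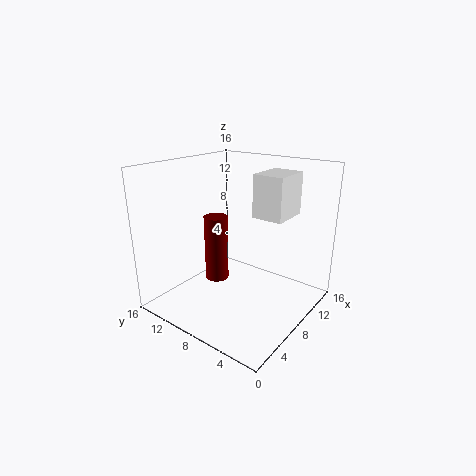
cx_1 = 9.25
cy_1 = 3.5
cz_1 = 10.25
d_1 = 3.5
h_1 = 4.75
cx_2 = 5.5
cy_2 = 9
cz_2 = 4
r_2 = 1.25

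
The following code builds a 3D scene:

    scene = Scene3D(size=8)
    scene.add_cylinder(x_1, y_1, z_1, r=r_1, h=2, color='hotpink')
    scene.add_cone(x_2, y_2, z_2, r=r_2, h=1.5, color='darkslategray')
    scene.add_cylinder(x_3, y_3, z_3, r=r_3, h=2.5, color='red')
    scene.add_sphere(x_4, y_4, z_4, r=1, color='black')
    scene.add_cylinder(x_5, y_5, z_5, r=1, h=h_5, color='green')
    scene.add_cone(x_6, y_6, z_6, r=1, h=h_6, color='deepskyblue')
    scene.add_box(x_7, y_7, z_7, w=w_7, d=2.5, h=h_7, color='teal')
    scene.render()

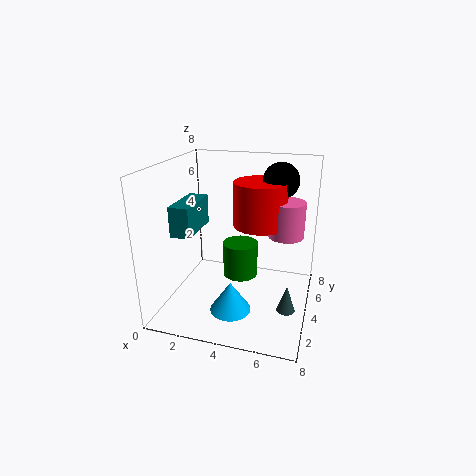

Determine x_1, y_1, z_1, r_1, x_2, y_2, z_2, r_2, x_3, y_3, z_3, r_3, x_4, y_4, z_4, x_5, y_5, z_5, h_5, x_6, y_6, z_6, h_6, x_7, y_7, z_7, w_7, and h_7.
x_1 = 6.5
y_1 = 5
z_1 = 4
r_1 = 1
x_2 = 7
y_2 = 3
z_2 = 0.5
r_2 = 0.5
x_3 = 5
y_3 = 5
z_3 = 4.5
r_3 = 1.5
x_4 = 6
y_4 = 5.5
z_4 = 7
x_5 = 4
y_5 = 4.5
z_5 = 1.5
h_5 = 2
x_6 = 4.5
y_6 = 1
z_6 = 1.5
h_6 = 1.5
x_7 = 1.5
y_7 = 1
z_7 = 5
w_7 = 1
h_7 = 1.5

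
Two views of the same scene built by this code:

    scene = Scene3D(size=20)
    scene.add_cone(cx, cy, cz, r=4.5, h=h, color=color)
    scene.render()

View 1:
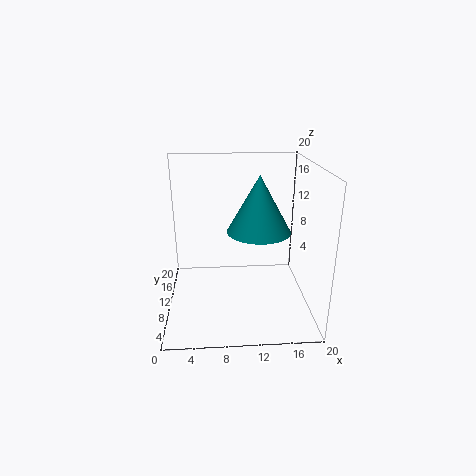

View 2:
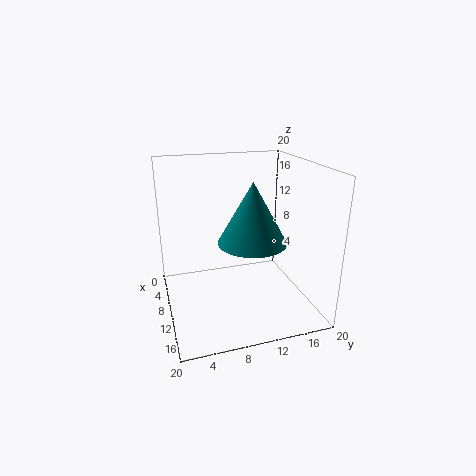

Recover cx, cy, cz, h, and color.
cx = 13, cy = 11, cz = 10.5, h = 8, color = 'teal'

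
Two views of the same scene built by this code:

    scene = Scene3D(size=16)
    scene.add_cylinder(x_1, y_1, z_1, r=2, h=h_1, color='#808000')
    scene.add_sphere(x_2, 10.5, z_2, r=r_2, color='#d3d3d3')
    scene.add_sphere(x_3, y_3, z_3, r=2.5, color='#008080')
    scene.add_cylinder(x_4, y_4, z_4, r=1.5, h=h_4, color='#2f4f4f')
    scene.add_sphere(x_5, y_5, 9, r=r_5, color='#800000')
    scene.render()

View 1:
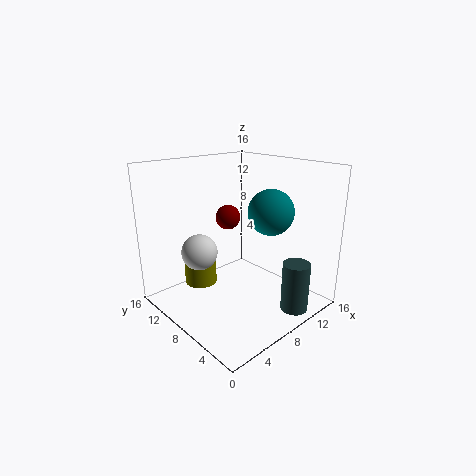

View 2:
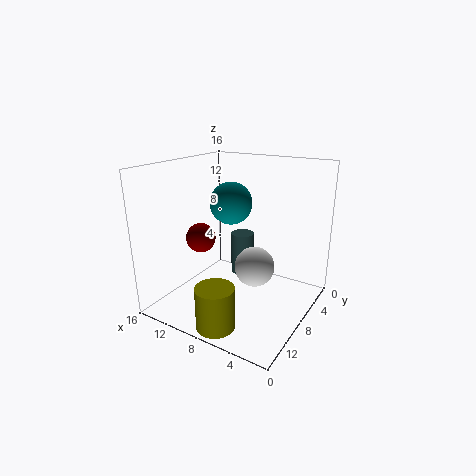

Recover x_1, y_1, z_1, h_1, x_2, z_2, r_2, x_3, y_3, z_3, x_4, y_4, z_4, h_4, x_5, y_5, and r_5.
x_1 = 7
y_1 = 14
z_1 = 0.5
h_1 = 4.5
x_2 = 4.5
z_2 = 6.5
r_2 = 2
x_3 = 10.5
y_3 = 5.5
z_3 = 11
x_4 = 11
y_4 = 2
z_4 = 0.5
h_4 = 5.5
x_5 = 10
y_5 = 12
r_5 = 1.5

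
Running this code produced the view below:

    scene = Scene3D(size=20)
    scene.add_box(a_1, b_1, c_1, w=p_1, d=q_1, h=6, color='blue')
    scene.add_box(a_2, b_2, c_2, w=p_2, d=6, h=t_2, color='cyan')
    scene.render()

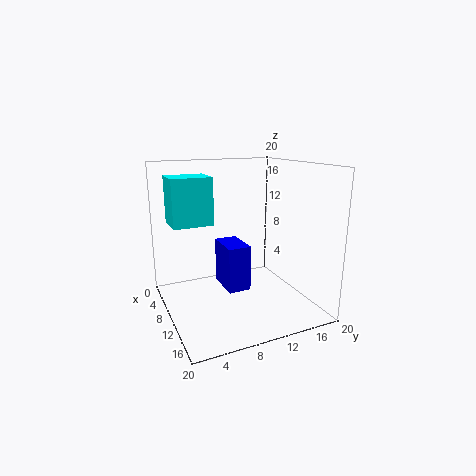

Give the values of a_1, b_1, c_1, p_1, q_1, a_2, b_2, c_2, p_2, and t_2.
a_1 = 9, b_1 = 7, c_1 = 4, p_1 = 5, q_1 = 3, a_2 = 1, b_2 = 2, c_2 = 11, p_2 = 5, t_2 = 7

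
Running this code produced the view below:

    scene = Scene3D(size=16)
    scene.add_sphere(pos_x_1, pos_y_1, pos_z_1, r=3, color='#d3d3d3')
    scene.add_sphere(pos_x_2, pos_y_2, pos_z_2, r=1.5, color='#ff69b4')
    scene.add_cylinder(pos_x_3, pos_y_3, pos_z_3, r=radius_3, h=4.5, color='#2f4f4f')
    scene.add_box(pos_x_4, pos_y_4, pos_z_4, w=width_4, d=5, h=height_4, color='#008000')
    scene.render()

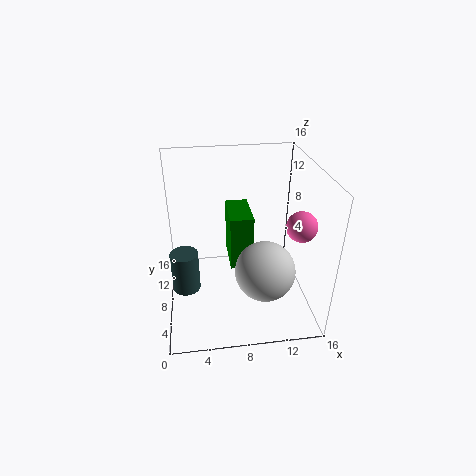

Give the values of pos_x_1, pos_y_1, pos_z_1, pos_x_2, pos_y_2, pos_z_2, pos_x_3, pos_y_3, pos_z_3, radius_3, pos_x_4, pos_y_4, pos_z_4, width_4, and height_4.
pos_x_1 = 10; pos_y_1 = 3; pos_z_1 = 7; pos_x_2 = 13.5; pos_y_2 = 3.5; pos_z_2 = 11.5; pos_x_3 = 2; pos_y_3 = 6.5; pos_z_3 = 3; radius_3 = 1.5; pos_x_4 = 7; pos_y_4 = 6.5; pos_z_4 = 5; width_4 = 2.5; height_4 = 6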